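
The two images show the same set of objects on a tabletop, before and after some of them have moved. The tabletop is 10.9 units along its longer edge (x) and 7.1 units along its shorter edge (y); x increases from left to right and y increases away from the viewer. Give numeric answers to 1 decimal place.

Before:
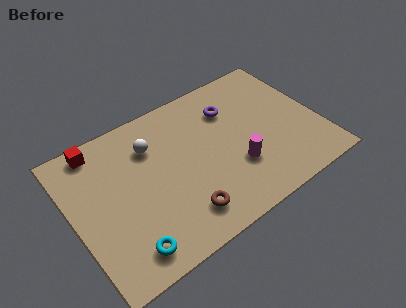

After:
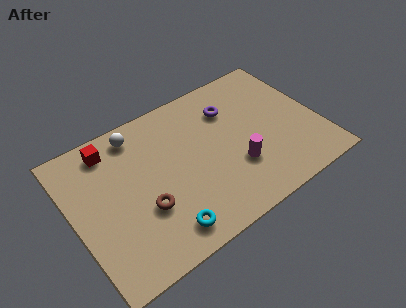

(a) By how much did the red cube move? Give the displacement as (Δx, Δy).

(0.5, -0.3)

The red cube was at about (1.5, 6.3) and moved to about (2.0, 6.0).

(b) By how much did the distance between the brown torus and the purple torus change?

+0.4

They were about 4.8 units apart before and 5.2 after — 0.4 units further apart.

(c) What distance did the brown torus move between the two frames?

1.9

From (4.4, 1.4) to (2.9, 2.5), the brown torus covered √(1.5² + 1.1²) ≈ 1.9 units.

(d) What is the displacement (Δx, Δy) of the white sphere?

(-0.5, 0.9)

From the two frames, the white sphere sits at roughly (3.7, 5.2) before and (3.2, 6.1) after.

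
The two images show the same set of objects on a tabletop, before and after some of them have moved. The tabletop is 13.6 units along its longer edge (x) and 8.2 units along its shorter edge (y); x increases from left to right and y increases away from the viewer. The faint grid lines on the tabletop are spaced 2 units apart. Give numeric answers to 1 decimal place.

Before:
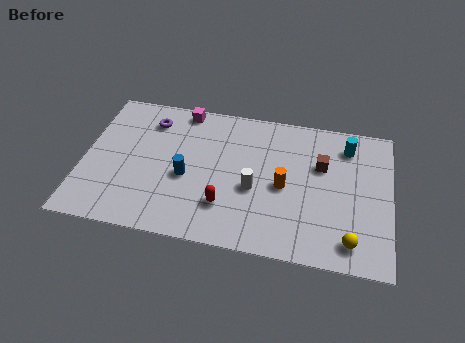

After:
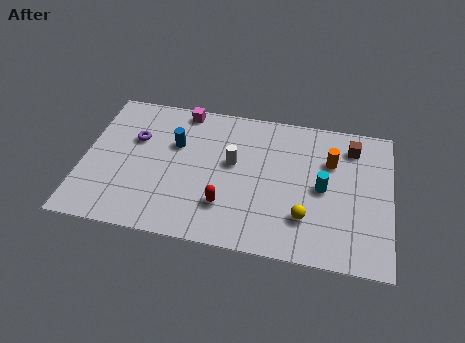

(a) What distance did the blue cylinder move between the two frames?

1.9

From (4.6, 3.5) to (4.0, 5.3), the blue cylinder covered √(0.6² + 1.8²) ≈ 1.9 units.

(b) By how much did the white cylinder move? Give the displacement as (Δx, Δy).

(-1.0, 1.3)

The white cylinder started near (7.6, 3.4) and ended near (6.6, 4.7).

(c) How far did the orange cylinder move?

2.7

The orange cylinder was near (8.9, 3.8) before and (10.9, 5.6) after, so it travelled √(2.0² + 1.8²) ≈ 2.7 units.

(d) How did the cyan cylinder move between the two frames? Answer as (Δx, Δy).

(-1.0, -2.6)

The cyan cylinder was at about (11.6, 6.6) and moved to about (10.6, 4.0).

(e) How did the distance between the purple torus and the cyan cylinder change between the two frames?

-0.3

They were about 8.8 units apart before and 8.5 after — 0.3 units closer together.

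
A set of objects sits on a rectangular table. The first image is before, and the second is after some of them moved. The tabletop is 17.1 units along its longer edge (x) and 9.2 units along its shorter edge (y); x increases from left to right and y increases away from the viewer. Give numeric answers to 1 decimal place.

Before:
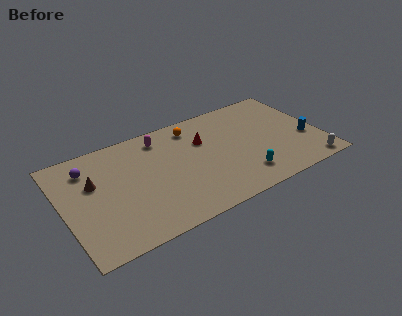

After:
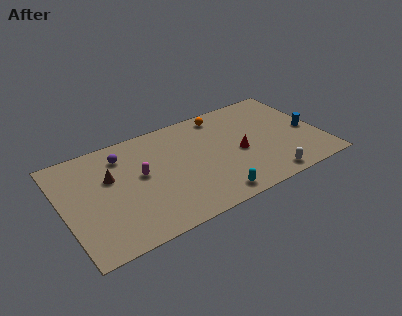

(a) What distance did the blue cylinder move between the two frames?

0.7

The blue cylinder was near (16.1, 3.4) before and (16.3, 4.1) after, so it travelled √(0.2² + 0.7²) ≈ 0.7 units.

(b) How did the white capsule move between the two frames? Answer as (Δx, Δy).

(-2.9, 0.1)

From the two frames, the white capsule sits at roughly (15.9, 0.9) before and (13.0, 1.0) after.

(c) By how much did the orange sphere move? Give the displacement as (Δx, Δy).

(2.0, 0.3)

The orange sphere was at about (9.0, 7.7) and moved to about (11.0, 8.0).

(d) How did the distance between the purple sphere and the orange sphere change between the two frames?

-0.3

They were about 7.1 units apart before and 6.8 after — 0.3 units closer together.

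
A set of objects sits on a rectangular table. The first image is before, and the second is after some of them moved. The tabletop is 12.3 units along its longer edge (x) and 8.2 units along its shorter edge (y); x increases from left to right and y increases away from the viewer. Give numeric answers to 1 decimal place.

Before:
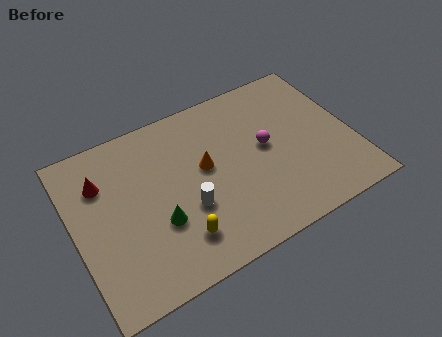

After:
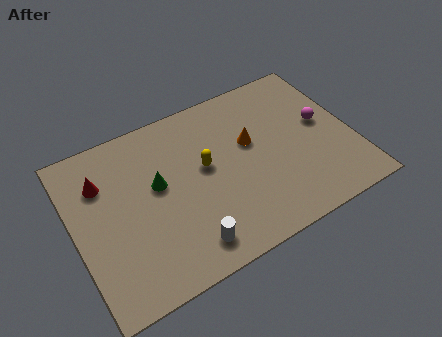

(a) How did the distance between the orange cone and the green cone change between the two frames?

+1.3

The distance was about 2.9 in the first image and 4.2 in the second, so they moved 1.3 units further apart.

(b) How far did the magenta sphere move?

2.6

The magenta sphere moved from about (8.5, 4.4) to (11.1, 4.5), a distance of √(2.6² + 0.1²) ≈ 2.6.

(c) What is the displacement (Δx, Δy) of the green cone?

(0.2, 1.8)

The green cone was at about (3.5, 2.9) and moved to about (3.7, 4.7).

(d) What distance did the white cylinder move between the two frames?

1.7

The white cylinder was near (4.8, 3.0) before and (4.5, 1.3) after, so it travelled √(0.3² + 1.7²) ≈ 1.7 units.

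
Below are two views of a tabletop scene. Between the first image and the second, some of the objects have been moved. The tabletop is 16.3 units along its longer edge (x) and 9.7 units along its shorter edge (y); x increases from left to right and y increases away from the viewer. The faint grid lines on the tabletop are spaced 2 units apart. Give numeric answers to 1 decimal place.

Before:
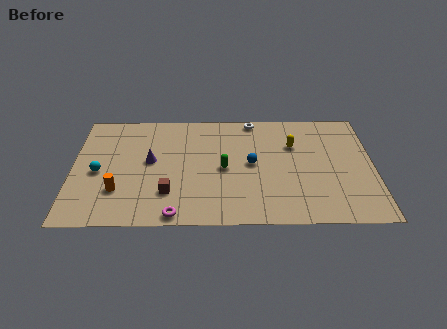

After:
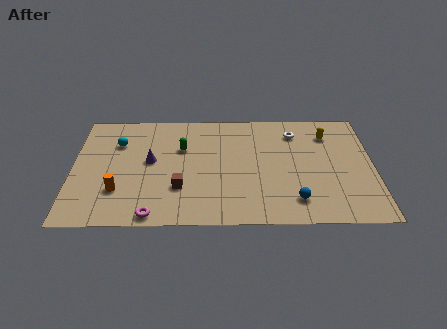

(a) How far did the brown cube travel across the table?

0.7

The brown cube moved from about (5.2, 2.6) to (5.8, 3.0), a distance of √(0.6² + 0.4²) ≈ 0.7.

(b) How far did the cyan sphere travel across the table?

2.7

The cyan sphere was near (1.4, 4.4) before and (2.4, 6.9) after, so it travelled √(1.0² + 2.5²) ≈ 2.7 units.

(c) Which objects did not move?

the orange cylinder and the purple cone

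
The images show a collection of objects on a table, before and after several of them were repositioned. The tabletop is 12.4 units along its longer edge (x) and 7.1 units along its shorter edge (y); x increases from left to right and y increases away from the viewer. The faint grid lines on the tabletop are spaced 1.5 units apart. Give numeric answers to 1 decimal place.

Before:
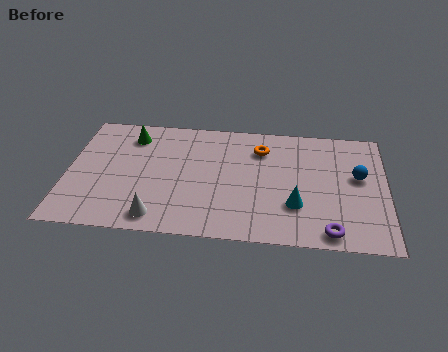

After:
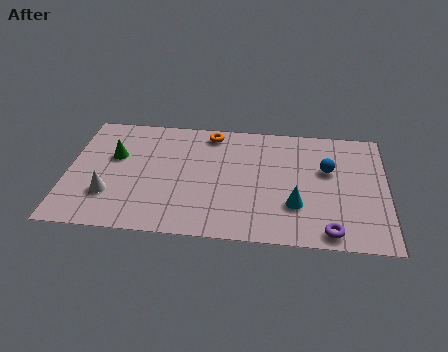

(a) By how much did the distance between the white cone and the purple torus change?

+2.0

Before: roughly 6.6 units apart; after: 8.6. That's 2.0 units further apart.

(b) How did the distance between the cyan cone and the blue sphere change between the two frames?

-0.6

Before: roughly 3.1 units apart; after: 2.5. That's 0.6 units closer together.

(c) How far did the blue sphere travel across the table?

1.2

The blue sphere moved from about (11.3, 4.1) to (10.1, 4.4), a distance of √(1.2² + 0.3²) ≈ 1.2.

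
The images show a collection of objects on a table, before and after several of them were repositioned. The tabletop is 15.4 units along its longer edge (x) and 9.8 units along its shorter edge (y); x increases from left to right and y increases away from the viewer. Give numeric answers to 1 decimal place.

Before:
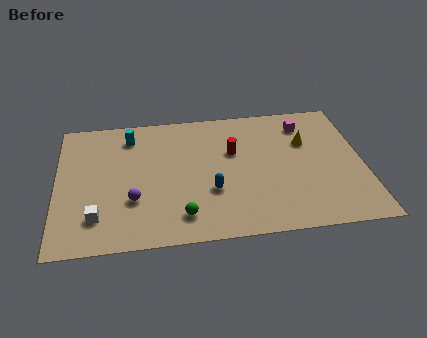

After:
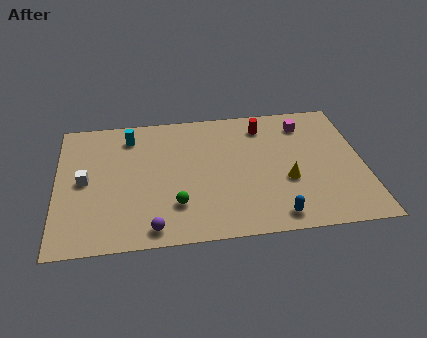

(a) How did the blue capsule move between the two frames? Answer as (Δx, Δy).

(3.1, -2.2)

From the two frames, the blue capsule sits at roughly (7.7, 3.4) before and (10.8, 1.2) after.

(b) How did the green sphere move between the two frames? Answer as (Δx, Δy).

(-0.3, 0.8)

The green sphere started near (6.2, 1.8) and ended near (5.9, 2.6).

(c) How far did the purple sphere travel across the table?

2.3

The purple sphere moved from about (3.8, 3.2) to (4.7, 1.1), a distance of √(0.9² + 2.1²) ≈ 2.3.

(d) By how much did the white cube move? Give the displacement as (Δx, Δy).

(-0.6, 2.7)

The white cube was at about (2.0, 2.2) and moved to about (1.4, 4.9).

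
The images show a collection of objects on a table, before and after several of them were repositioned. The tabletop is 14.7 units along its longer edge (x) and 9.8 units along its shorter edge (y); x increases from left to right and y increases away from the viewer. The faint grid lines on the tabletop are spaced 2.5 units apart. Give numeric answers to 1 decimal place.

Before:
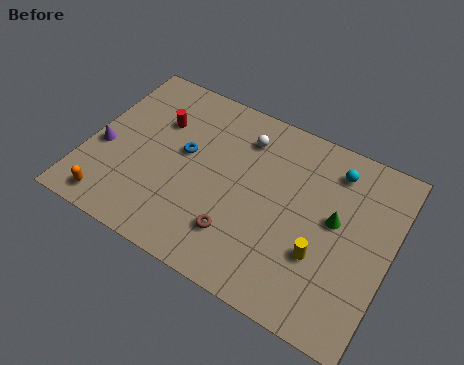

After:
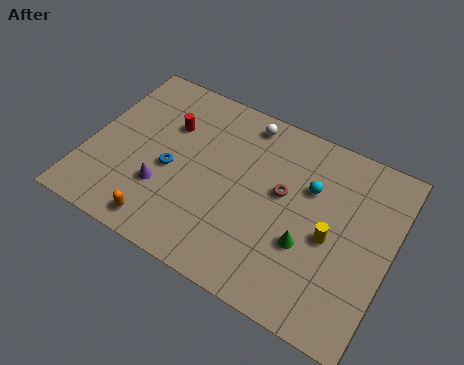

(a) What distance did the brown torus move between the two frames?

3.6

The brown torus was near (7.7, 2.4) before and (9.4, 5.6) after, so it travelled √(1.7² + 3.2²) ≈ 3.6 units.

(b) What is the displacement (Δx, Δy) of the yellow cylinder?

(0.3, 1.1)

The yellow cylinder was at about (11.6, 3.3) and moved to about (11.9, 4.4).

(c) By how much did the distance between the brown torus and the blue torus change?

+1.1

Before: roughly 4.4 units apart; after: 5.5. That's 1.1 units further apart.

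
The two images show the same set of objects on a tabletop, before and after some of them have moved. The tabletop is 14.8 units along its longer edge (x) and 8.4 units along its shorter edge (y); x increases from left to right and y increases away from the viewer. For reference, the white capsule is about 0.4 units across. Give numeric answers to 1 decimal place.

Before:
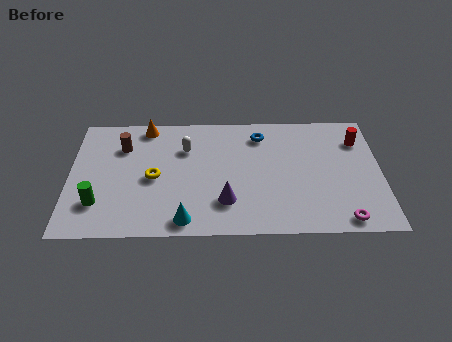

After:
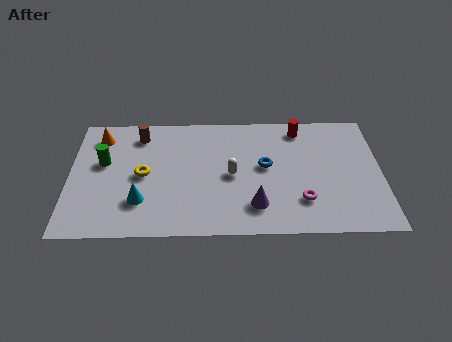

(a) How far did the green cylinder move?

2.8

From (1.4, 2.2) to (1.6, 5.0), the green cylinder covered √(0.2² + 2.8²) ≈ 2.8 units.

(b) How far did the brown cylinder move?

1.1

The brown cylinder moved from about (2.5, 6.1) to (3.3, 6.9), a distance of √(0.8² + 0.8²) ≈ 1.1.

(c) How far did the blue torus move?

2.2

The blue torus moved from about (9.1, 6.8) to (9.3, 4.6), a distance of √(0.2² + 2.2²) ≈ 2.2.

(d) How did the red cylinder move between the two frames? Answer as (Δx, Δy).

(-2.8, 0.9)

The red cylinder started near (13.8, 6.3) and ended near (11.0, 7.2).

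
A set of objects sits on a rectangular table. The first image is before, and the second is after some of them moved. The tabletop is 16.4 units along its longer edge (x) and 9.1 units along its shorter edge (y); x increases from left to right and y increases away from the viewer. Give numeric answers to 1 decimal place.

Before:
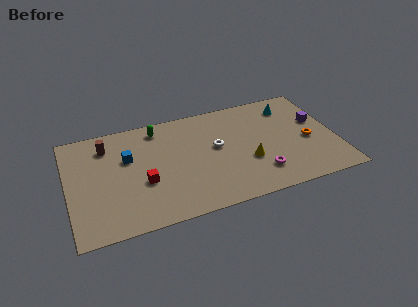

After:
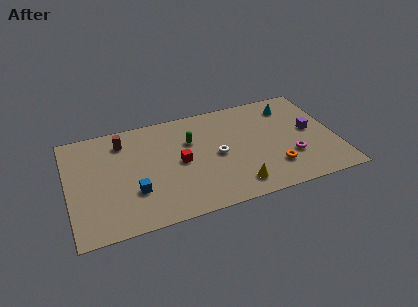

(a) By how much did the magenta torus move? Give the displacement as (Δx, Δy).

(2.0, 0.8)

The magenta torus started near (11.5, 2.1) and ended near (13.5, 2.9).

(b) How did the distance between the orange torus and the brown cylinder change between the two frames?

-2.4

They were about 12.6 units apart before and 10.2 after — 2.4 units closer together.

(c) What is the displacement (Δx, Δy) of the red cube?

(2.3, 1.0)

The red cube started near (4.5, 3.5) and ended near (6.8, 4.5).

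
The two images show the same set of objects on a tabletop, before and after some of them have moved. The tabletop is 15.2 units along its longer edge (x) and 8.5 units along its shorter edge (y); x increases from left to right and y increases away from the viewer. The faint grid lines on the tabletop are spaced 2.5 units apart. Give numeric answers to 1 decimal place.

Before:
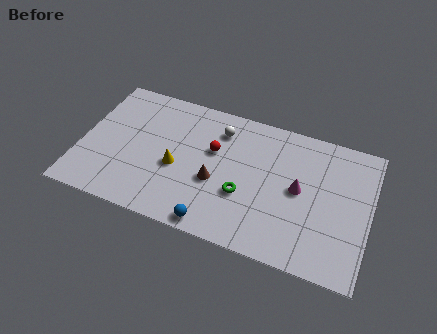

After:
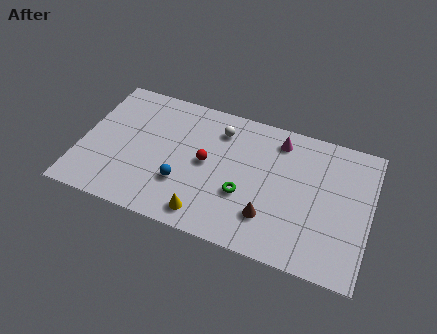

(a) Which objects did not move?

the green torus and the white sphere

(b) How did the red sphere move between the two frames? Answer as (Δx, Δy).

(-0.3, -0.9)

The red sphere was at about (6.9, 5.3) and moved to about (6.6, 4.4).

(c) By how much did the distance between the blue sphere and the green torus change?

+0.6

The distance was about 2.6 in the first image and 3.2 in the second, so they moved 0.6 units further apart.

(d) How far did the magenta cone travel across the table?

3.0

The magenta cone was near (11.5, 4.4) before and (10.2, 7.1) after, so it travelled √(1.3² + 2.7²) ≈ 3.0 units.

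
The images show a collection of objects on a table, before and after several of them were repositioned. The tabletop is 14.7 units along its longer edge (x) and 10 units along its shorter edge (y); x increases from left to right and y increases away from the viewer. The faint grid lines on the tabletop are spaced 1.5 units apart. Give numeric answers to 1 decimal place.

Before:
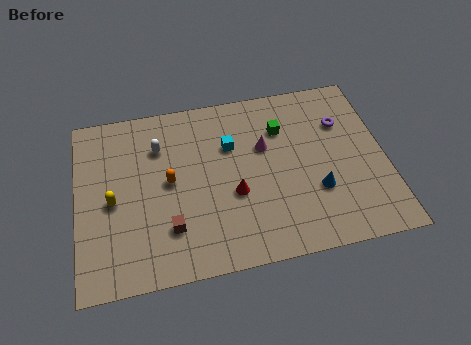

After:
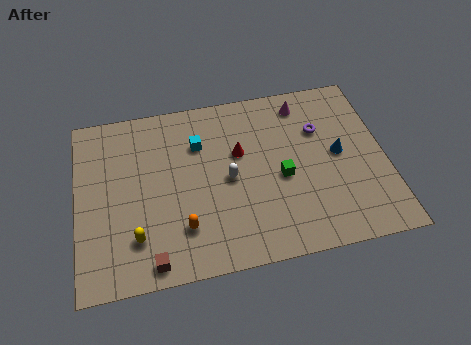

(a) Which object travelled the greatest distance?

the white capsule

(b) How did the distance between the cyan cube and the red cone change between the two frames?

-0.7

The distance was about 2.8 in the first image and 2.1 in the second, so they moved 0.7 units closer together.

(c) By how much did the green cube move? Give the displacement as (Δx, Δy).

(-0.2, -2.8)

The green cube was at about (9.9, 7.2) and moved to about (9.7, 4.4).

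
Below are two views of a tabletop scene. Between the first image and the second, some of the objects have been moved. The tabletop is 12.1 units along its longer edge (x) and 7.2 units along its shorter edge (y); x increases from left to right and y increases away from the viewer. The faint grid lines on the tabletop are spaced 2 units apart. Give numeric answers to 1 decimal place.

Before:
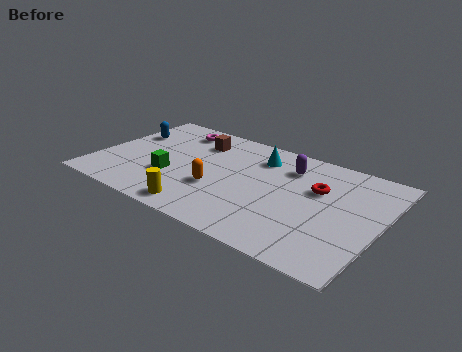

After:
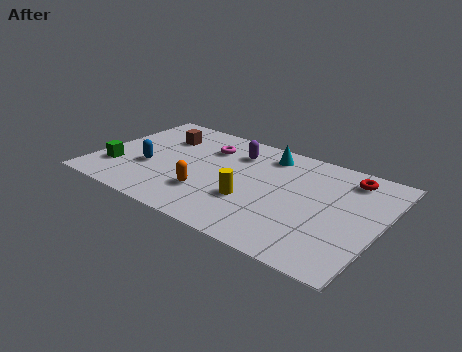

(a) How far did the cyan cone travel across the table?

0.5

The cyan cone was near (6.6, 5.6) before and (6.9, 6.0) after, so it travelled √(0.3² + 0.4²) ≈ 0.5 units.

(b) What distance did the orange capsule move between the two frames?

0.6

From (5.3, 2.6) to (5.0, 2.1), the orange capsule covered √(0.3² + 0.5²) ≈ 0.6 units.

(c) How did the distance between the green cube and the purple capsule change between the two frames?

+0.3

The distance was about 5.5 in the first image and 5.8 in the second, so they moved 0.3 units further apart.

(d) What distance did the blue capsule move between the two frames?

2.5

From (0.9, 4.8) to (2.3, 2.7), the blue capsule covered √(1.4² + 2.1²) ≈ 2.5 units.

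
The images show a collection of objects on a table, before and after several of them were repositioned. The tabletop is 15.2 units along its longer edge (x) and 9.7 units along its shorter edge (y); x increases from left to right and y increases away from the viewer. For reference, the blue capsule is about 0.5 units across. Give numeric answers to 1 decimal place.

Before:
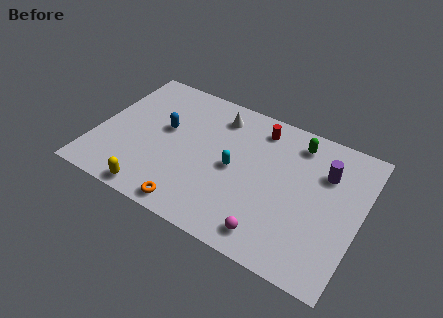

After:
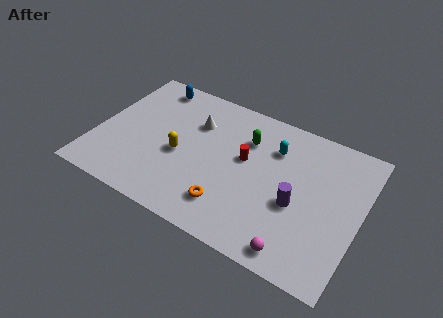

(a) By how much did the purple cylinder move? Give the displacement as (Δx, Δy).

(-1.3, -2.8)

The purple cylinder was at about (13.0, 6.8) and moved to about (11.7, 4.0).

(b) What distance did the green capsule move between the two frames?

3.0

From (11.2, 8.1) to (8.4, 7.0), the green capsule covered √(2.8² + 1.1²) ≈ 3.0 units.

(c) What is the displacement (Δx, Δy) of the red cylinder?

(-0.5, -2.5)

The red cylinder started near (9.0, 8.1) and ended near (8.5, 5.6).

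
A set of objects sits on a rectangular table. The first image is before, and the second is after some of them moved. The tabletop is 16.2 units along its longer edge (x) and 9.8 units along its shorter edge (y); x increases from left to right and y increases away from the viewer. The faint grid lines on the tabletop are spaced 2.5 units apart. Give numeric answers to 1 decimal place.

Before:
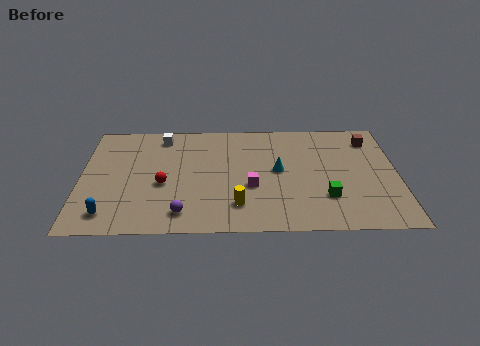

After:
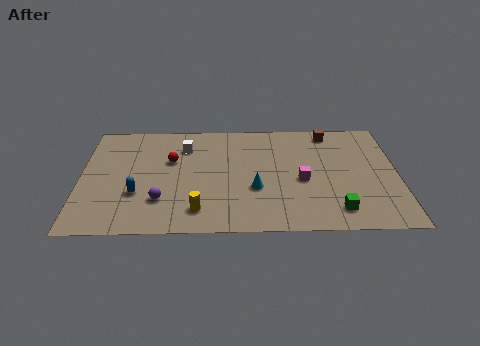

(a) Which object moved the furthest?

the magenta cube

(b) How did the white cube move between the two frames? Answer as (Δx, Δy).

(1.2, -1.0)

The white cube started near (4.1, 8.4) and ended near (5.3, 7.4).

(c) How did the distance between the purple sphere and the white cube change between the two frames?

-2.0

They were about 6.9 units apart before and 4.9 after — 2.0 units closer together.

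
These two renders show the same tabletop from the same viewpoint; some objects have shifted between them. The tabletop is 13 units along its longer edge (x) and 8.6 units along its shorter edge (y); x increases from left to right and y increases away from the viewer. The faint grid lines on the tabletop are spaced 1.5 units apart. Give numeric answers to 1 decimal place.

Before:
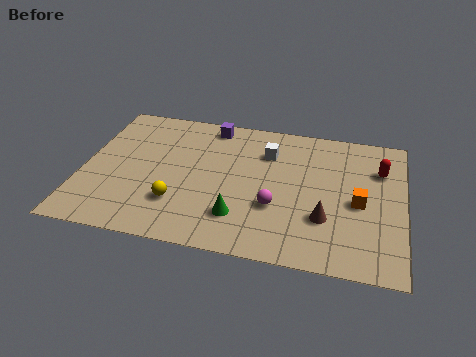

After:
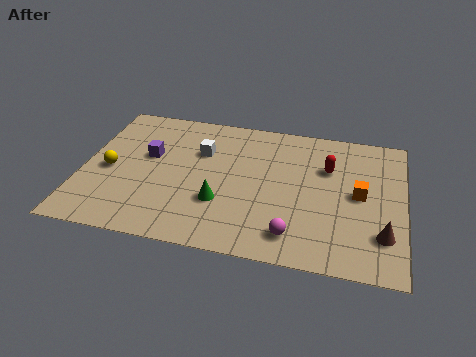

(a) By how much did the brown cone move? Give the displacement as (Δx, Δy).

(2.3, -0.5)

The brown cone started near (9.9, 2.7) and ended near (12.2, 2.2).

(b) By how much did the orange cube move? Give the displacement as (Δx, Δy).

(0.0, 0.5)

The orange cube started near (11.2, 3.9) and ended near (11.2, 4.4).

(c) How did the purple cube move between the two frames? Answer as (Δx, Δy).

(-2.4, -2.5)

From the two frames, the purple cube sits at roughly (5.0, 7.6) before and (2.6, 5.1) after.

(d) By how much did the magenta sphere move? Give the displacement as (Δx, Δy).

(0.8, -1.5)

The magenta sphere was at about (7.9, 3.0) and moved to about (8.7, 1.5).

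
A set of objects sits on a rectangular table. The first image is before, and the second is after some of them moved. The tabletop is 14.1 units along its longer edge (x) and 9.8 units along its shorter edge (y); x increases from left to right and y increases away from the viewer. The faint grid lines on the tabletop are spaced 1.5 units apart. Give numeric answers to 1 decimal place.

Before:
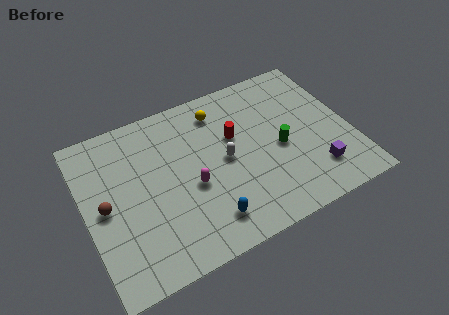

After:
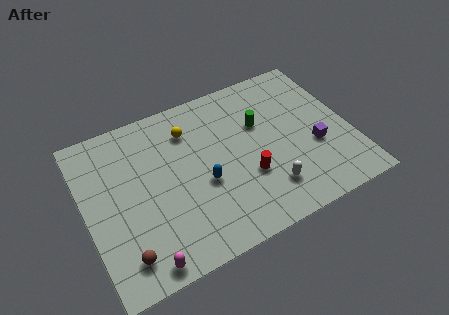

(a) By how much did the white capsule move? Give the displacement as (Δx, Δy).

(1.9, -2.7)

From the two frames, the white capsule sits at roughly (7.4, 4.9) before and (9.3, 2.2) after.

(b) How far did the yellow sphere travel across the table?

1.8

The yellow sphere was near (7.5, 8.0) before and (5.8, 7.5) after, so it travelled √(1.7² + 0.5²) ≈ 1.8 units.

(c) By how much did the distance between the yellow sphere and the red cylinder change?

+2.9

They were about 2.0 units apart before and 4.9 after — 2.9 units further apart.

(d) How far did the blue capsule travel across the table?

2.2

From (6.0, 1.8) to (6.1, 4.0), the blue capsule covered √(0.1² + 2.2²) ≈ 2.2 units.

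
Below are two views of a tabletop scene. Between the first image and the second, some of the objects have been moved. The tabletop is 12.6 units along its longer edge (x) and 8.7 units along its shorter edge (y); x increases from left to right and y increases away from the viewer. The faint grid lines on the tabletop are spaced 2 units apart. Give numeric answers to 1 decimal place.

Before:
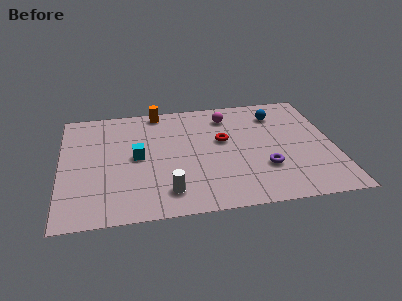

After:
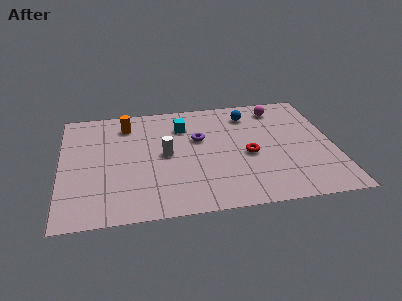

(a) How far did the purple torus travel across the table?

4.0

The purple torus was near (9.3, 2.7) before and (6.4, 5.4) after, so it travelled √(2.9² + 2.7²) ≈ 4.0 units.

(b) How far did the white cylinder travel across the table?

2.8

The white cylinder was near (4.8, 1.6) before and (4.8, 4.4) after, so it travelled √(0.0² + 2.8²) ≈ 2.8 units.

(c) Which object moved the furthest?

the purple torus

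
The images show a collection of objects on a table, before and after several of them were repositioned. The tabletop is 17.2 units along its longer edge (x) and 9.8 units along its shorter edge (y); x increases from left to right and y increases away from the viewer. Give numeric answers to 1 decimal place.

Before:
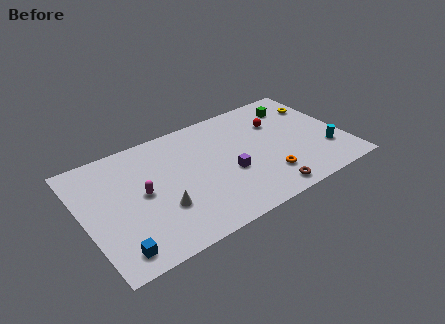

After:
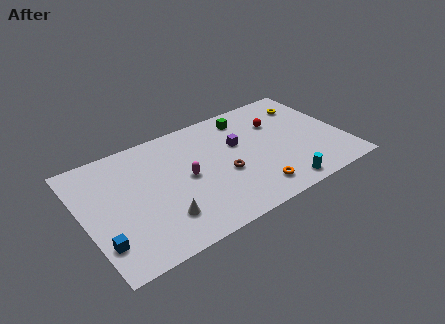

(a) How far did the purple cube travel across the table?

2.4

The purple cube was near (9.4, 3.9) before and (10.4, 6.1) after, so it travelled √(1.0² + 2.2²) ≈ 2.4 units.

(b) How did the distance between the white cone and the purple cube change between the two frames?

+2.1

They were about 4.7 units apart before and 6.8 after — 2.1 units further apart.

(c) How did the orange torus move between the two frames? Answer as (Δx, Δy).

(-1.0, -0.7)

From the two frames, the orange torus sits at roughly (11.7, 2.4) before and (10.7, 1.7) after.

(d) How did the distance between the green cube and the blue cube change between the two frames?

-2.5

They were about 14.5 units apart before and 12.0 after — 2.5 units closer together.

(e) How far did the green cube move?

3.3

The green cube was near (14.6, 7.8) before and (11.3, 8.2) after, so it travelled √(3.3² + 0.4²) ≈ 3.3 units.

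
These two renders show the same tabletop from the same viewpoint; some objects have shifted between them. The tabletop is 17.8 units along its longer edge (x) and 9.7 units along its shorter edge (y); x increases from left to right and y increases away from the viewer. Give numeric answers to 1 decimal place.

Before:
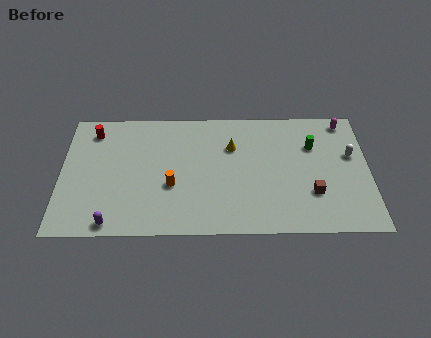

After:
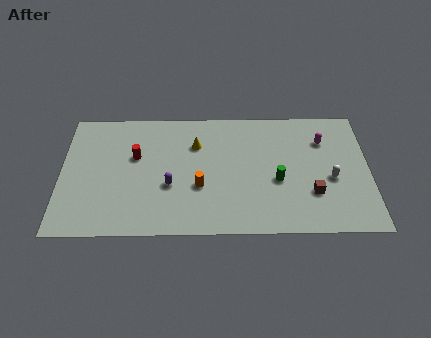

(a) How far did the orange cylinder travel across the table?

1.6

The orange cylinder was near (6.4, 3.7) before and (8.0, 3.6) after, so it travelled √(1.6² + 0.1²) ≈ 1.6 units.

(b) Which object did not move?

the brown cube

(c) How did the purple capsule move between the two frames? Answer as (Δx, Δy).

(3.3, 2.8)

The purple capsule was at about (3.0, 0.9) and moved to about (6.3, 3.7).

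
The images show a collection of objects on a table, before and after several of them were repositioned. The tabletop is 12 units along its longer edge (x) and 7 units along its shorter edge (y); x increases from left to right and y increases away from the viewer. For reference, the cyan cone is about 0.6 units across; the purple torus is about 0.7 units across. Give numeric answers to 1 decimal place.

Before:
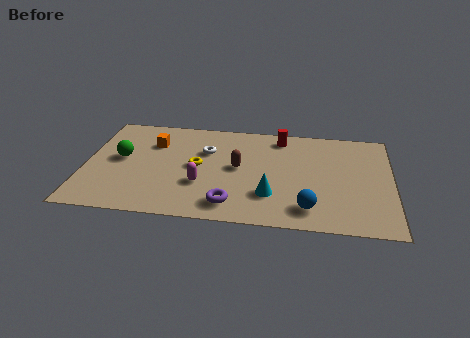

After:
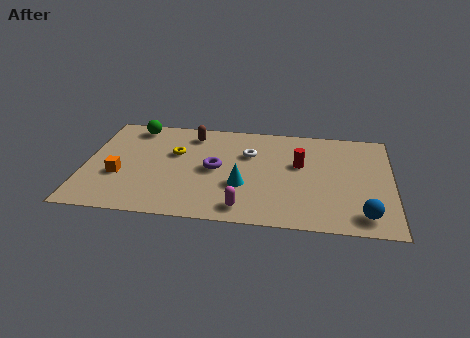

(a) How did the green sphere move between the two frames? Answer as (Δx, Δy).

(0.4, 2.3)

The green sphere was at about (1.4, 3.8) and moved to about (1.8, 6.1).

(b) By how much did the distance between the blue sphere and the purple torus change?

+3.3

They were about 3.0 units apart before and 6.3 after — 3.3 units further apart.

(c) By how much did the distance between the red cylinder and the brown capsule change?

+1.8

The distance was about 2.8 in the first image and 4.6 in the second, so they moved 1.8 units further apart.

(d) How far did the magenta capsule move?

2.2

The magenta capsule moved from about (4.6, 2.4) to (6.3, 1.0), a distance of √(1.7² + 1.4²) ≈ 2.2.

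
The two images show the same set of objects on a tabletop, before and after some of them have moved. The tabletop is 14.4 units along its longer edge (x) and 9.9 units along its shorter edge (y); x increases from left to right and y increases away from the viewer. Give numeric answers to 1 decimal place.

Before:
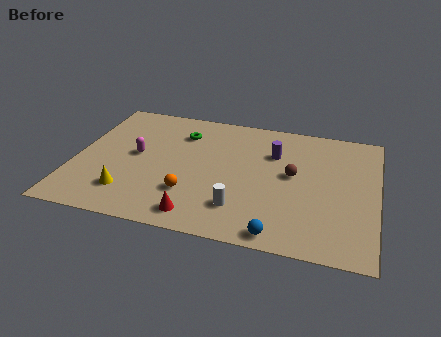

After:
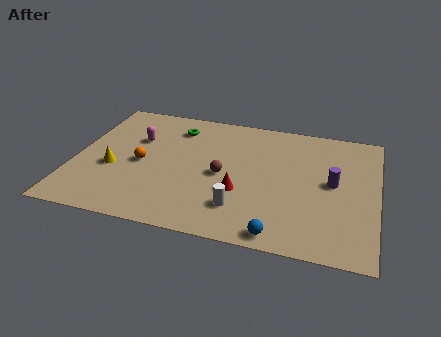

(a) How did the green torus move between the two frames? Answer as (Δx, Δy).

(-0.3, 0.4)

The green torus started near (4.9, 7.5) and ended near (4.6, 7.9).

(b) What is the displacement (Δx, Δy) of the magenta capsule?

(-0.1, 1.3)

The magenta capsule was at about (2.9, 5.2) and moved to about (2.8, 6.5).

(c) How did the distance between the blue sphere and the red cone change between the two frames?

-0.5

The distance was about 3.8 in the first image and 3.3 in the second, so they moved 0.5 units closer together.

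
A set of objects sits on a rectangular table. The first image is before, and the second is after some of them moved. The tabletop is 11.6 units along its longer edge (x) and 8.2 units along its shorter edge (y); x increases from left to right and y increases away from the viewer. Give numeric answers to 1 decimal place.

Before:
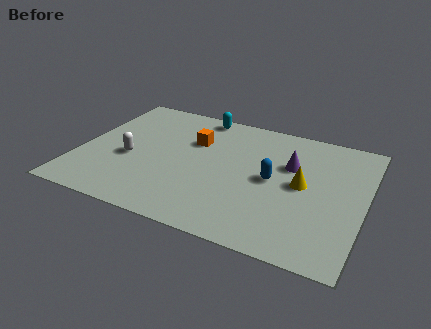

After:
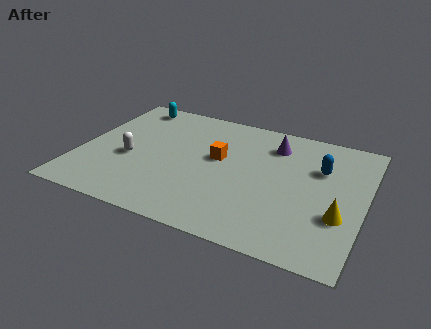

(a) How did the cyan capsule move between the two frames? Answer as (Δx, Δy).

(-2.9, -0.2)

The cyan capsule started near (4.5, 7.4) and ended near (1.6, 7.2).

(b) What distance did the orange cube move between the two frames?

1.4

The orange cube moved from about (4.5, 5.5) to (5.6, 4.7), a distance of √(1.1² + 0.8²) ≈ 1.4.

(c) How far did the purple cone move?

1.4

From (8.5, 5.3) to (7.7, 6.4), the purple cone covered √(0.8² + 1.1²) ≈ 1.4 units.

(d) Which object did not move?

the white capsule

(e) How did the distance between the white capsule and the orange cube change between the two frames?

+0.5

Before: roughly 3.2 units apart; after: 3.7. That's 0.5 units further apart.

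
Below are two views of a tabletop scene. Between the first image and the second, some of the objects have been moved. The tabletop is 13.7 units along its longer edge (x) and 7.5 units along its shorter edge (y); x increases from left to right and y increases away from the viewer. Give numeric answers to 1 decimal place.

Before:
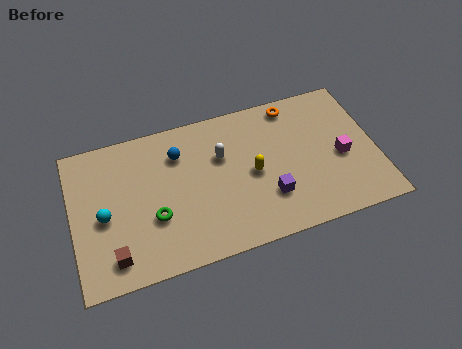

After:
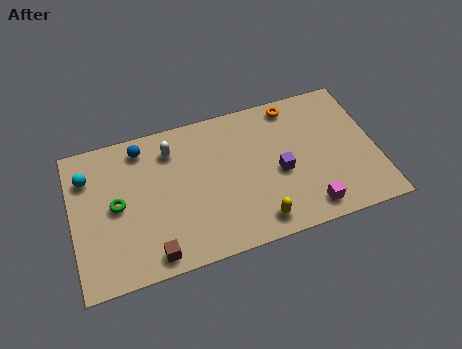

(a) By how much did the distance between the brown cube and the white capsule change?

-1.1

They were about 6.2 units apart before and 5.1 after — 1.1 units closer together.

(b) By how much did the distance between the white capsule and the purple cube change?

+2.1

Before: roughly 3.3 units apart; after: 5.4. That's 2.1 units further apart.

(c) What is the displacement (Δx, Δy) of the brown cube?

(1.7, -0.4)

The brown cube started near (1.7, 1.3) and ended near (3.4, 0.9).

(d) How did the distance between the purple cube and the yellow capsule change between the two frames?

+1.0

They were about 1.5 units apart before and 2.5 after — 1.0 units further apart.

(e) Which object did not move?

the orange torus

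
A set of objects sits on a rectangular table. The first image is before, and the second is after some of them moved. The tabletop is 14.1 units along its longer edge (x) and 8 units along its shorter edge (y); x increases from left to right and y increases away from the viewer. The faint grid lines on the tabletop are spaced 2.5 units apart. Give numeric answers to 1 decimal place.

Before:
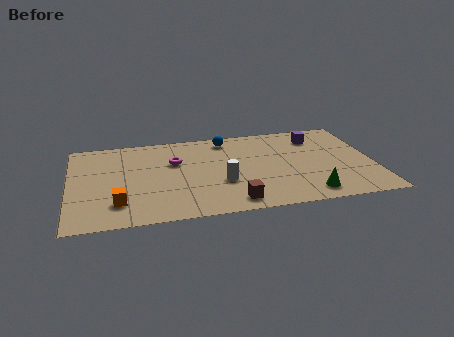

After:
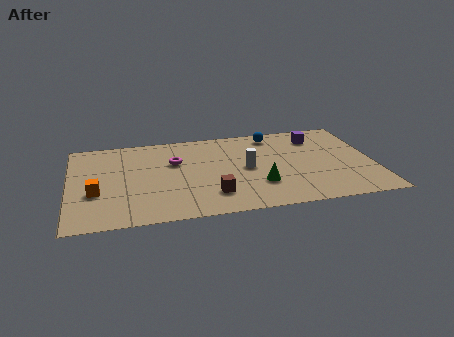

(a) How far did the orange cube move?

1.5

The orange cube moved from about (2.2, 1.9) to (1.2, 3.0), a distance of √(1.0² + 1.1²) ≈ 1.5.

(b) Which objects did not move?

the purple cube and the magenta torus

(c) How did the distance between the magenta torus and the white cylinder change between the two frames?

+0.4

They were about 3.1 units apart before and 3.5 after — 0.4 units further apart.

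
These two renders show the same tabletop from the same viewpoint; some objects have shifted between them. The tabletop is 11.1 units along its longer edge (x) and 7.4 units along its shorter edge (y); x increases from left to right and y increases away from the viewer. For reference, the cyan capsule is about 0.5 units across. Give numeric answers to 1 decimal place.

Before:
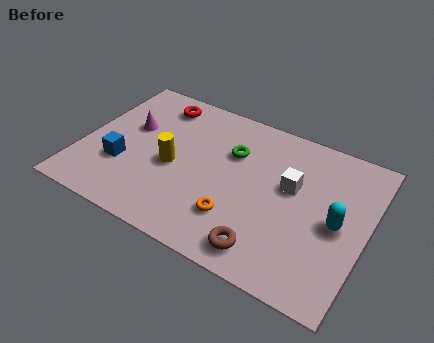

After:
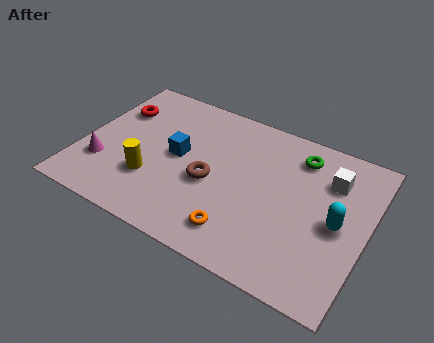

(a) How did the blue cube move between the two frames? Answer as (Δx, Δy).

(2.0, 1.4)

The blue cube was at about (1.7, 2.5) and moved to about (3.7, 3.9).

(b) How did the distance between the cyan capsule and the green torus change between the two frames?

-1.5

They were about 4.6 units apart before and 3.1 after — 1.5 units closer together.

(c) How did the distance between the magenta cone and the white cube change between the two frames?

+2.7

They were about 6.4 units apart before and 9.1 after — 2.7 units further apart.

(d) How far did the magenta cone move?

2.4

The magenta cone was near (1.7, 4.5) before and (1.0, 2.2) after, so it travelled √(0.7² + 2.3²) ≈ 2.4 units.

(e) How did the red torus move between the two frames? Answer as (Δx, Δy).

(-1.5, -1.0)

The red torus started near (2.5, 6.2) and ended near (1.0, 5.2).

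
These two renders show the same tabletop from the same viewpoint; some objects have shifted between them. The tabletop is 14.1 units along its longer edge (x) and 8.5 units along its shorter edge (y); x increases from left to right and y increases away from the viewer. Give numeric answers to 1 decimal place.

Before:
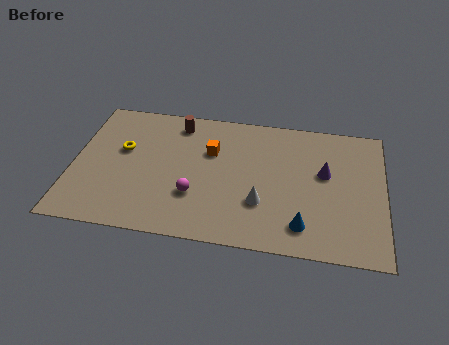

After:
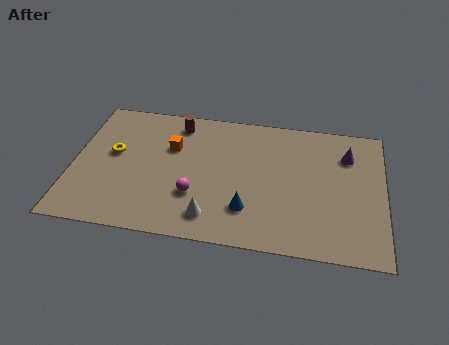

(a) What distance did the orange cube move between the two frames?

1.8

From (6.2, 5.6) to (4.4, 5.6), the orange cube covered √(1.8² + 0.0²) ≈ 1.8 units.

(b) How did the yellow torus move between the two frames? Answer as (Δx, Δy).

(-0.4, -0.3)

The yellow torus was at about (2.2, 5.1) and moved to about (1.8, 4.8).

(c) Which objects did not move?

the brown cylinder and the magenta sphere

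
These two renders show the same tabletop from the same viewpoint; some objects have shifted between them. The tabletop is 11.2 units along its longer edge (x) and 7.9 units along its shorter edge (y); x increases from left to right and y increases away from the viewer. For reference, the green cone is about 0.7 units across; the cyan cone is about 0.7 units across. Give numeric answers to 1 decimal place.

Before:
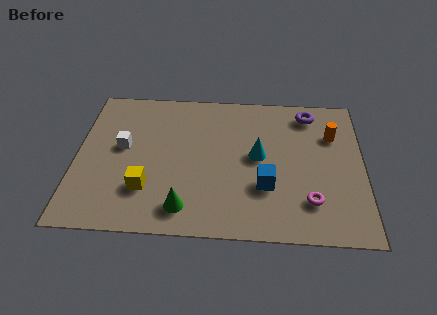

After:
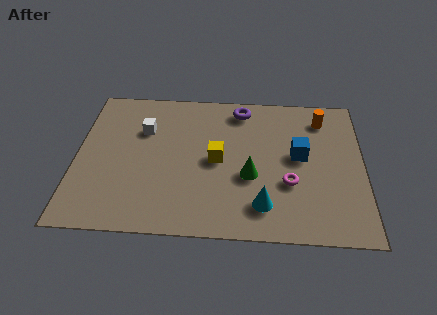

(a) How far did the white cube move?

1.3

The white cube was near (1.8, 4.4) before and (2.6, 5.4) after, so it travelled √(0.8² + 1.0²) ≈ 1.3 units.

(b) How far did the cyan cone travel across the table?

2.6

The cyan cone moved from about (7.1, 4.2) to (7.3, 1.6), a distance of √(0.2² + 2.6²) ≈ 2.6.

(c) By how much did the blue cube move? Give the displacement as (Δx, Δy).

(1.3, 1.7)

From the two frames, the blue cube sits at roughly (7.4, 2.6) before and (8.7, 4.3) after.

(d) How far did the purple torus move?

2.7

From (9.1, 6.7) to (6.4, 6.8), the purple torus covered √(2.7² + 0.1²) ≈ 2.7 units.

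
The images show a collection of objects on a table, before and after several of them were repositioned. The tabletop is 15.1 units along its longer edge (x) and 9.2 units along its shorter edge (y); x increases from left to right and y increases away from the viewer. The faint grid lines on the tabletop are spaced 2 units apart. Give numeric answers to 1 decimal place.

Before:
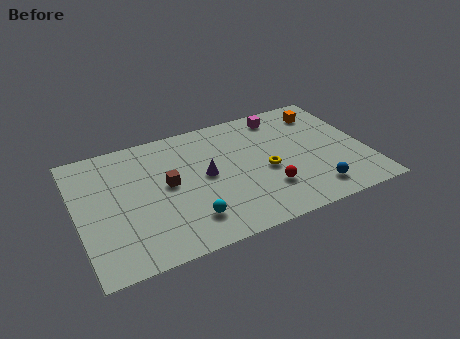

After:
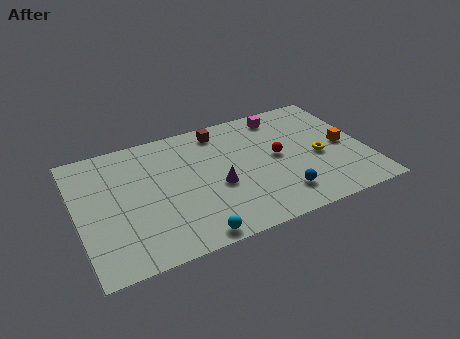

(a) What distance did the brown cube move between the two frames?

4.3

The brown cube was near (4.7, 4.9) before and (7.8, 7.9) after, so it travelled √(3.1² + 3.0²) ≈ 4.3 units.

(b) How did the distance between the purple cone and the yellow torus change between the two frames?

+2.2

The distance was about 3.2 in the first image and 5.4 in the second, so they moved 2.2 units further apart.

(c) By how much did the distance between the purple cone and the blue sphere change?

-2.6

They were about 6.2 units apart before and 3.6 after — 2.6 units closer together.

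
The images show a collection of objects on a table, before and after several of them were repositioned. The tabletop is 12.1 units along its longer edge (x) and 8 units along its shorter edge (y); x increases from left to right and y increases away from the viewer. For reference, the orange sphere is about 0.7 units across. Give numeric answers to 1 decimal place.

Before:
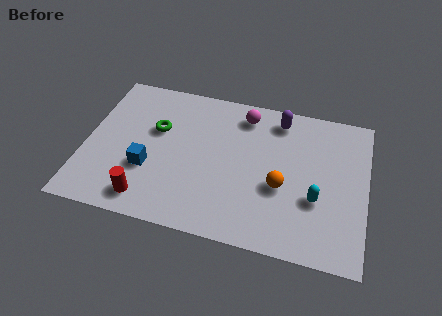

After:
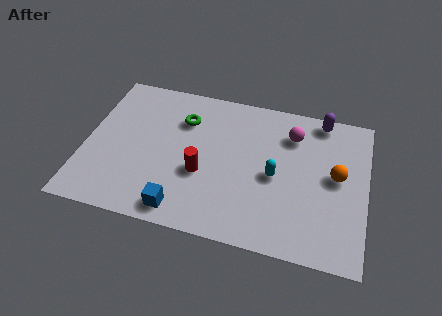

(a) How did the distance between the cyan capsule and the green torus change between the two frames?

-2.7

Before: roughly 7.3 units apart; after: 4.6. That's 2.7 units closer together.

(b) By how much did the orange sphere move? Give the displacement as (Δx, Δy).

(2.3, 1.1)

The orange sphere started near (8.5, 3.2) and ended near (10.8, 4.3).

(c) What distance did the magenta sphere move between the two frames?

2.2

From (6.7, 6.7) to (8.8, 6.1), the magenta sphere covered √(2.1² + 0.6²) ≈ 2.2 units.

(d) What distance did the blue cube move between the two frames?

2.4

From (2.8, 2.8) to (4.4, 1.0), the blue cube covered √(1.6² + 1.8²) ≈ 2.4 units.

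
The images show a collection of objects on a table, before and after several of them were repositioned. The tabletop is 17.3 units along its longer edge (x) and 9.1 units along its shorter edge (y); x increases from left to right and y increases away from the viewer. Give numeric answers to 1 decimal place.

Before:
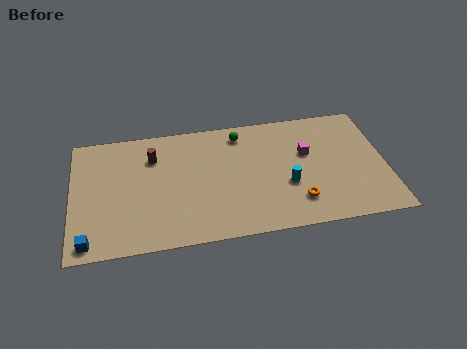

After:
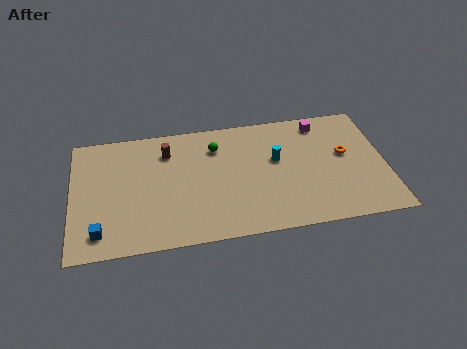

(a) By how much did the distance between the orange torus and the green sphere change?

+1.0

The distance was about 6.3 in the first image and 7.3 in the second, so they moved 1.0 units further apart.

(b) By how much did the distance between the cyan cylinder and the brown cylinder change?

-1.8

They were about 8.0 units apart before and 6.2 after — 1.8 units closer together.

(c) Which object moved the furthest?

the orange torus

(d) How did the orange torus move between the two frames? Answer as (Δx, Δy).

(2.8, 3.1)

From the two frames, the orange torus sits at roughly (12.3, 2.1) before and (15.1, 5.2) after.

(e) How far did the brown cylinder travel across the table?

0.9

The brown cylinder was near (4.5, 6.7) before and (5.3, 7.0) after, so it travelled √(0.8² + 0.3²) ≈ 0.9 units.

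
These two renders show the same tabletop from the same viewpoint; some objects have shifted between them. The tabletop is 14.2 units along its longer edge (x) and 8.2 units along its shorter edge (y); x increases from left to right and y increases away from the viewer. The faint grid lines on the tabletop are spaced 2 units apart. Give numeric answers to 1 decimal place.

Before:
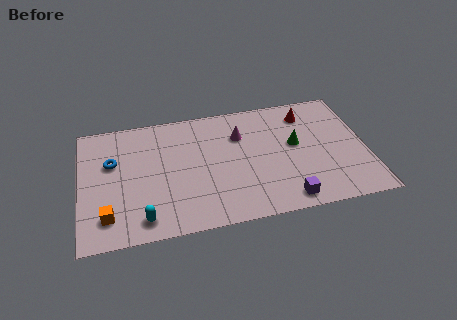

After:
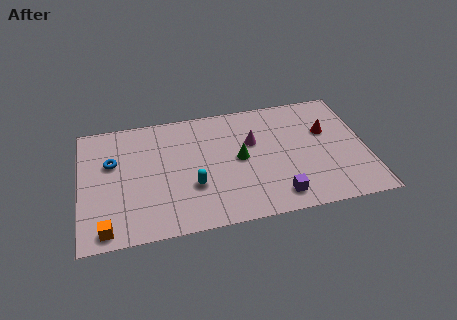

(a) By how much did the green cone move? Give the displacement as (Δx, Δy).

(-2.8, -0.4)

The green cone started near (10.7, 4.6) and ended near (7.9, 4.2).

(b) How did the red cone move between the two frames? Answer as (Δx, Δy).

(0.9, -1.4)

The red cone was at about (11.4, 6.6) and moved to about (12.3, 5.2).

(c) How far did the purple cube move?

0.5

From (10.0, 1.0) to (9.6, 1.3), the purple cube covered √(0.4² + 0.3²) ≈ 0.5 units.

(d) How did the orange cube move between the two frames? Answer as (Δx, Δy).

(-0.1, -0.8)

The orange cube started near (1.3, 1.7) and ended near (1.2, 0.9).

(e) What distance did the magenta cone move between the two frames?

0.8

The magenta cone moved from about (8.0, 5.8) to (8.6, 5.2), a distance of √(0.6² + 0.6²) ≈ 0.8.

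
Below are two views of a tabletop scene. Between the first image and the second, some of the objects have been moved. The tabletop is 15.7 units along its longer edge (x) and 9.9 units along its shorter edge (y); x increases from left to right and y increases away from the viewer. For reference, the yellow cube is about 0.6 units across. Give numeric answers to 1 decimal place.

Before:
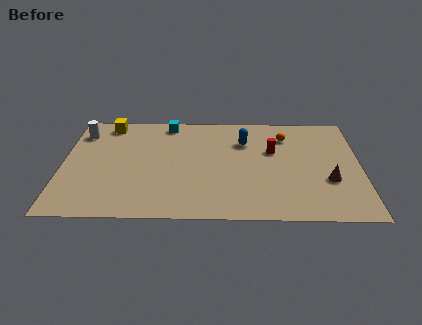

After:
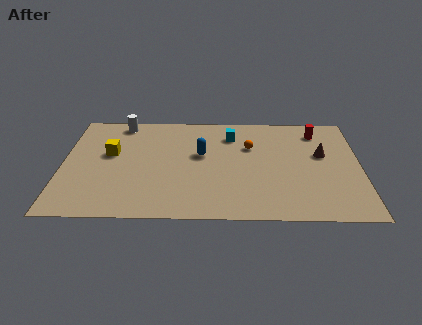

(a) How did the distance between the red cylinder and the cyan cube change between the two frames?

-1.6

They were about 6.2 units apart before and 4.6 after — 1.6 units closer together.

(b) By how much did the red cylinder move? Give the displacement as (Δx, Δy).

(2.4, 1.9)

The red cylinder started near (11.1, 6.2) and ended near (13.5, 8.1).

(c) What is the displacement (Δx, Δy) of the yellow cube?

(0.2, -2.9)

From the two frames, the yellow cube sits at roughly (2.3, 8.7) before and (2.5, 5.8) after.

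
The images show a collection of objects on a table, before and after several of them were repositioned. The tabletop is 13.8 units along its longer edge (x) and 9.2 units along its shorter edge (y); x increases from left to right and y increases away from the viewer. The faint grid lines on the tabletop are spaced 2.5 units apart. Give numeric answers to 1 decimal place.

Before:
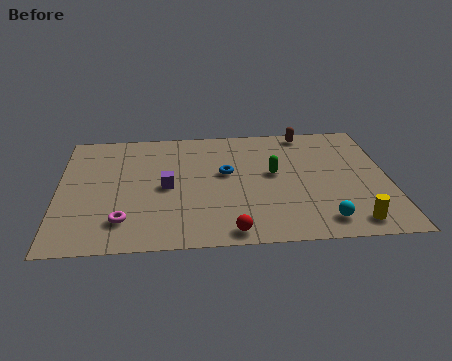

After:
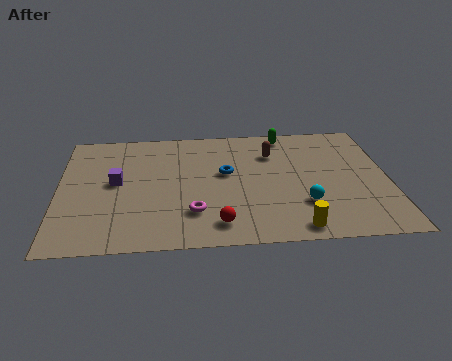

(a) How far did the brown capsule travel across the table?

2.2

From (10.5, 8.3) to (9.0, 6.7), the brown capsule covered √(1.5² + 1.6²) ≈ 2.2 units.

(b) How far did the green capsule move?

3.2

The green capsule moved from about (9.0, 5.1) to (9.6, 8.2), a distance of √(0.6² + 3.1²) ≈ 3.2.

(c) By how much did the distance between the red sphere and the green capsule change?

+2.7

Before: roughly 4.6 units apart; after: 7.3. That's 2.7 units further apart.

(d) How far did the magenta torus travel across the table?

2.9

The magenta torus moved from about (2.7, 2.0) to (5.6, 2.4), a distance of √(2.9² + 0.4²) ≈ 2.9.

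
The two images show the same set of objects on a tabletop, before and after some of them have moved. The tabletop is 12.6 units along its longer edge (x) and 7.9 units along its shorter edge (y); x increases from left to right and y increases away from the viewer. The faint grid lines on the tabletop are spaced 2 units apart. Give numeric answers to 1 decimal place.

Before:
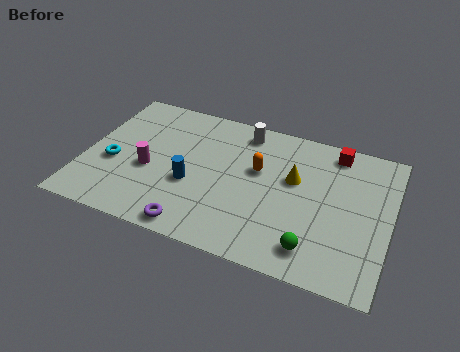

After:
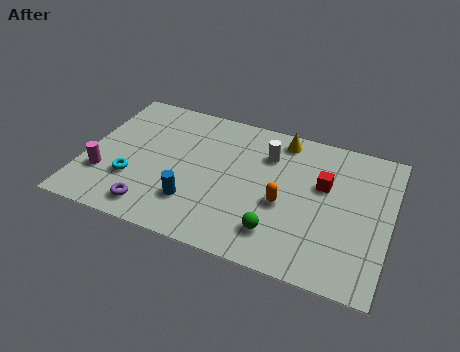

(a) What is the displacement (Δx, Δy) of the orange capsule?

(1.2, -1.5)

From the two frames, the orange capsule sits at roughly (7.1, 4.8) before and (8.3, 3.3) after.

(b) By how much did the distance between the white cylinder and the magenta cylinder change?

+2.3

Before: roughly 5.0 units apart; after: 7.3. That's 2.3 units further apart.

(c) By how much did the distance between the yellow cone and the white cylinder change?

-1.8

Before: roughly 3.0 units apart; after: 1.2. That's 1.8 units closer together.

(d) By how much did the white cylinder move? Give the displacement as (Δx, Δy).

(1.1, -1.0)

The white cylinder started near (6.3, 6.8) and ended near (7.4, 5.8).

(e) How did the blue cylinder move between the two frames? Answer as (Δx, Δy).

(0.2, -1.0)

From the two frames, the blue cylinder sits at roughly (4.5, 3.1) before and (4.7, 2.1) after.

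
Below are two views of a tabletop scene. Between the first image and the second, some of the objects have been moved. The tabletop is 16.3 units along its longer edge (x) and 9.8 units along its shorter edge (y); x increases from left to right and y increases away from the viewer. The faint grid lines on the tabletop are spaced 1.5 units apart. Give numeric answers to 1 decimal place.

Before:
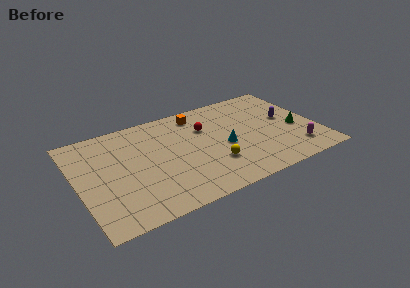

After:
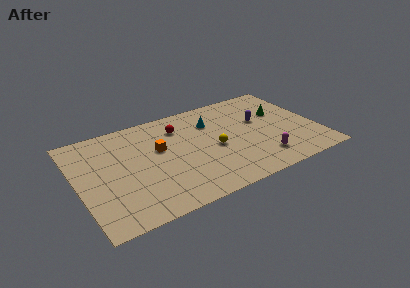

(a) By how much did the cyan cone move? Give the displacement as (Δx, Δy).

(-0.5, 2.8)

The cyan cone started near (9.9, 4.3) and ended near (9.4, 7.1).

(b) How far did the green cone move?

2.2

The green cone moved from about (14.9, 4.1) to (14.1, 6.2), a distance of √(0.8² + 2.1²) ≈ 2.2.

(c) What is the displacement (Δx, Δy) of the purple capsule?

(-1.8, 0.5)

The purple capsule was at about (14.4, 5.4) and moved to about (12.6, 5.9).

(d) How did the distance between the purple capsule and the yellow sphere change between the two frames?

-2.3

The distance was about 6.0 in the first image and 3.7 in the second, so they moved 2.3 units closer together.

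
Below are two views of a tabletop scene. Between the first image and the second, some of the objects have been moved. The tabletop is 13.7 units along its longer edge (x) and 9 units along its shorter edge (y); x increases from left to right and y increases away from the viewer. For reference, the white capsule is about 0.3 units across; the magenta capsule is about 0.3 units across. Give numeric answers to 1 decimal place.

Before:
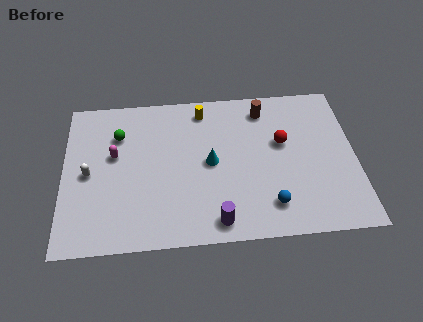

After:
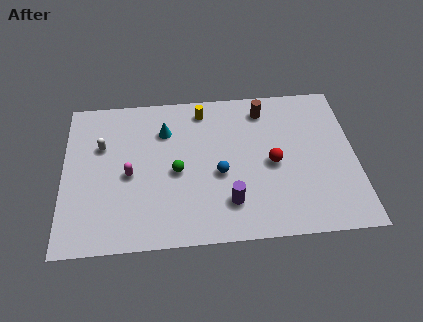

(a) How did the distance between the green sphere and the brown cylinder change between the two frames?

-1.6

They were about 7.0 units apart before and 5.4 after — 1.6 units closer together.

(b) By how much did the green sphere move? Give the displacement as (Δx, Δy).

(2.7, -2.4)

The green sphere started near (2.6, 6.5) and ended near (5.3, 4.1).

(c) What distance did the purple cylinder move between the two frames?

1.2

From (7.1, 1.1) to (7.7, 2.1), the purple cylinder covered √(0.6² + 1.0²) ≈ 1.2 units.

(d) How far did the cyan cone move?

3.0

From (6.9, 4.5) to (4.8, 6.6), the cyan cone covered √(2.1² + 2.1²) ≈ 3.0 units.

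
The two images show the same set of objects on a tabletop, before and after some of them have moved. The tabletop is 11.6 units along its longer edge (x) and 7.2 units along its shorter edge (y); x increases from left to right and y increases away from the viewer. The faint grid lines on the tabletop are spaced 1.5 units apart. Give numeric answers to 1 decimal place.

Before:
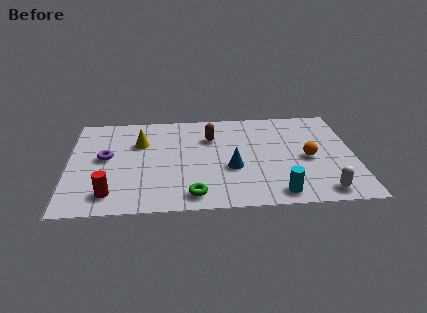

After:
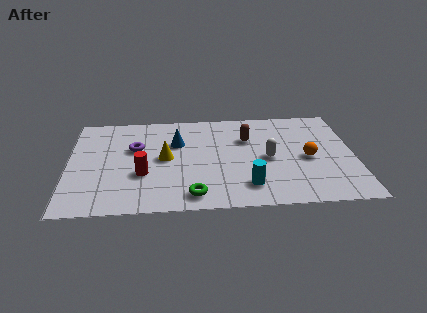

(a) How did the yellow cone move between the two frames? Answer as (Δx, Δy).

(1.0, -1.2)

The yellow cone was at about (2.9, 4.9) and moved to about (3.9, 3.7).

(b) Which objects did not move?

the orange sphere and the green torus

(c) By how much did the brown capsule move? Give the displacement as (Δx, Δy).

(1.5, -0.2)

From the two frames, the brown capsule sits at roughly (5.8, 5.1) before and (7.3, 4.9) after.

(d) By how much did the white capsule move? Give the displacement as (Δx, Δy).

(-2.1, 2.5)

From the two frames, the white capsule sits at roughly (10.2, 0.9) before and (8.1, 3.4) after.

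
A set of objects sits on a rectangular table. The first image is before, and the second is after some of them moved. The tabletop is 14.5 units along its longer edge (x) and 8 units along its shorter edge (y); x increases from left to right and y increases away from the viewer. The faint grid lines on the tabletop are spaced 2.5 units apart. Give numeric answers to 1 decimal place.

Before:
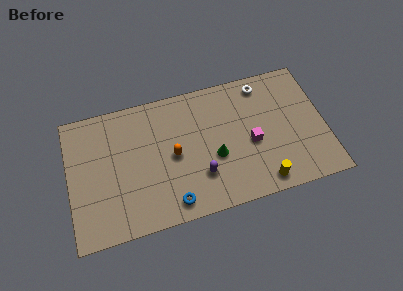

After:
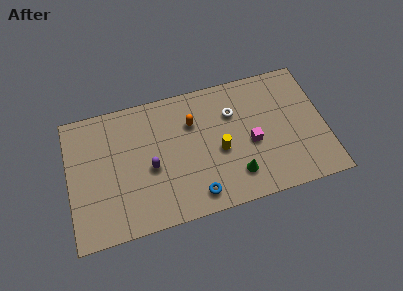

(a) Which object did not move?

the magenta cube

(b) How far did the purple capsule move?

3.0

The purple capsule moved from about (7.3, 2.3) to (4.6, 3.5), a distance of √(2.7² + 1.2²) ≈ 3.0.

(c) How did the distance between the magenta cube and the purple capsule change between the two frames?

+2.5

Before: roughly 3.2 units apart; after: 5.7. That's 2.5 units further apart.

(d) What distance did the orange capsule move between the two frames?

2.1

The orange capsule moved from about (5.9, 3.9) to (7.1, 5.6), a distance of √(1.2² + 1.7²) ≈ 2.1.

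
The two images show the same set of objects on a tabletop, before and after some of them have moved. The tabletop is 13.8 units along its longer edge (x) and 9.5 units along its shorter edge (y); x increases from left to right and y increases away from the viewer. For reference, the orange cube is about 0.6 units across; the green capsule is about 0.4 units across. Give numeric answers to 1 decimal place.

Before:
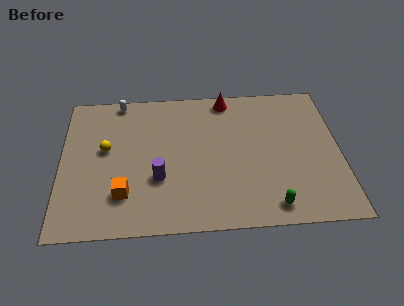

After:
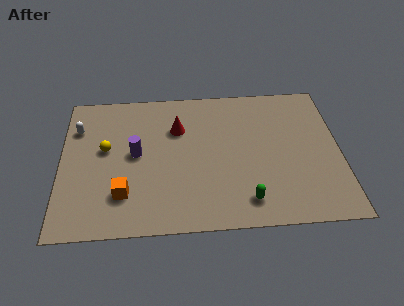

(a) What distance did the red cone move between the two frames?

3.1

The red cone was near (8.3, 8.5) before and (5.8, 6.6) after, so it travelled √(2.5² + 1.9²) ≈ 3.1 units.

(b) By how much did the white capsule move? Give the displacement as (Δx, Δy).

(-2.1, -1.8)

The white capsule was at about (2.9, 8.7) and moved to about (0.8, 6.9).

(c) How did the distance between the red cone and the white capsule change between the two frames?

-0.4

The distance was about 5.4 in the first image and 5.0 in the second, so they moved 0.4 units closer together.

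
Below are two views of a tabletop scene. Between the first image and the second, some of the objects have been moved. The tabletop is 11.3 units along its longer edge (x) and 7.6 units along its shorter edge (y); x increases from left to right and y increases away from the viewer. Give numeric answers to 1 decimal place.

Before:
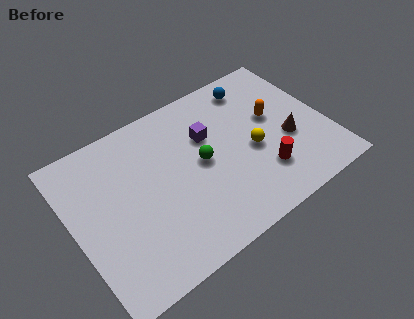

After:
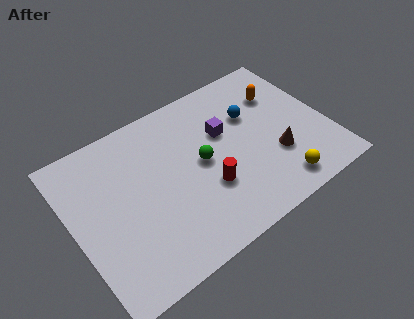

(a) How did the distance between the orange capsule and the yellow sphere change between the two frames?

+2.8

The distance was about 1.6 in the first image and 4.4 in the second, so they moved 2.8 units further apart.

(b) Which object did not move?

the green sphere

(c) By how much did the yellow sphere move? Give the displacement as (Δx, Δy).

(0.7, -2.2)

The yellow sphere started near (7.9, 3.3) and ended near (8.6, 1.1).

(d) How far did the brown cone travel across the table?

0.9

From (9.5, 3.0) to (8.8, 2.5), the brown cone covered √(0.7² + 0.5²) ≈ 0.9 units.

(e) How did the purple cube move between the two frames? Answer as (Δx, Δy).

(0.7, -0.2)

The purple cube was at about (6.2, 5.0) and moved to about (6.9, 4.8).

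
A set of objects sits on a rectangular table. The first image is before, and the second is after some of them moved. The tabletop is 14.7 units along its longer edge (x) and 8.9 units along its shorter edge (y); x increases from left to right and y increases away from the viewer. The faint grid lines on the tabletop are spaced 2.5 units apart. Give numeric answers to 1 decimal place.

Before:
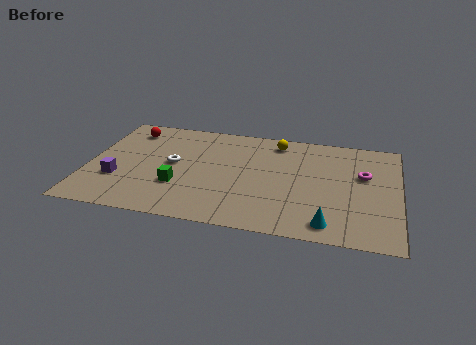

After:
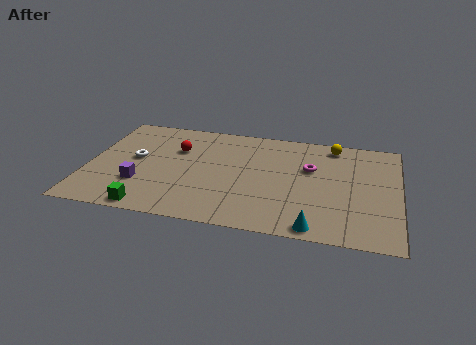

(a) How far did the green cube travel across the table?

2.4

From (4.4, 2.9) to (3.2, 0.8), the green cube covered √(1.2² + 2.1²) ≈ 2.4 units.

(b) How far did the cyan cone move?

0.7

The cyan cone was near (11.5, 1.2) before and (10.9, 0.8) after, so it travelled √(0.6² + 0.4²) ≈ 0.7 units.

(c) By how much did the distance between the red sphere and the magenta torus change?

-5.0

The distance was about 11.4 in the first image and 6.4 in the second, so they moved 5.0 units closer together.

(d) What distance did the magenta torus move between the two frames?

2.5

The magenta torus was near (13.0, 5.5) before and (10.5, 5.6) after, so it travelled √(2.5² + 0.1²) ≈ 2.5 units.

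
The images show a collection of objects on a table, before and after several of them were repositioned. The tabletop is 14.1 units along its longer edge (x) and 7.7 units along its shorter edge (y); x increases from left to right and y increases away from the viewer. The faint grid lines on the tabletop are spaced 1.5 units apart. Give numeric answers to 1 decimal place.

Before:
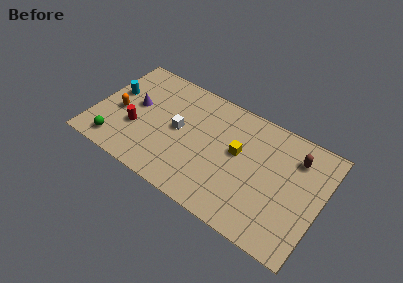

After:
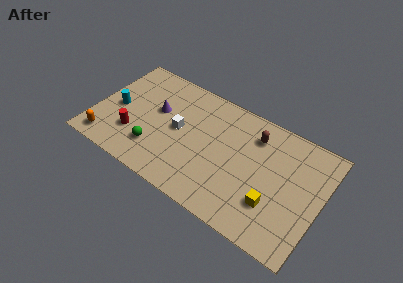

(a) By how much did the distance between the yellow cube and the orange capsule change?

+2.9

Before: roughly 7.5 units apart; after: 10.4. That's 2.9 units further apart.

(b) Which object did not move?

the white cube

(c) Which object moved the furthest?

the yellow cube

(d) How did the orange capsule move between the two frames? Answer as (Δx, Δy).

(-0.4, -2.3)

The orange capsule started near (1.5, 3.4) and ended near (1.1, 1.1).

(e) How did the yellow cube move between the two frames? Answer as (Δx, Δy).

(2.5, -2.1)

From the two frames, the yellow cube sits at roughly (8.9, 4.4) before and (11.4, 2.3) after.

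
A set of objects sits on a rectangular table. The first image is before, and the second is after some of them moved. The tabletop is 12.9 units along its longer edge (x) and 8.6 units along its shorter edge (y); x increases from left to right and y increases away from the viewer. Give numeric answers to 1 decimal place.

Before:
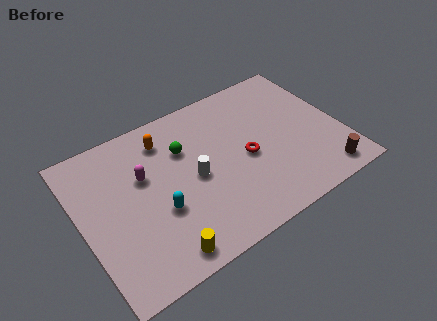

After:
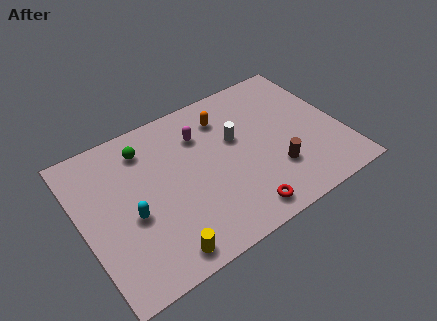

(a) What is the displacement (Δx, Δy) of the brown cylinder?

(-2.2, 1.4)

The brown cylinder started near (11.5, 1.1) and ended near (9.3, 2.5).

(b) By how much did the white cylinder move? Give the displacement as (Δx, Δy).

(2.3, 1.1)

The white cylinder was at about (5.5, 4.1) and moved to about (7.8, 5.2).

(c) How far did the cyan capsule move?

1.4

The cyan capsule moved from about (3.6, 3.2) to (2.3, 3.6), a distance of √(1.3² + 0.4²) ≈ 1.4.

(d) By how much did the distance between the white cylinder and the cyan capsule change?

+3.6

The distance was about 2.1 in the first image and 5.7 in the second, so they moved 3.6 units further apart.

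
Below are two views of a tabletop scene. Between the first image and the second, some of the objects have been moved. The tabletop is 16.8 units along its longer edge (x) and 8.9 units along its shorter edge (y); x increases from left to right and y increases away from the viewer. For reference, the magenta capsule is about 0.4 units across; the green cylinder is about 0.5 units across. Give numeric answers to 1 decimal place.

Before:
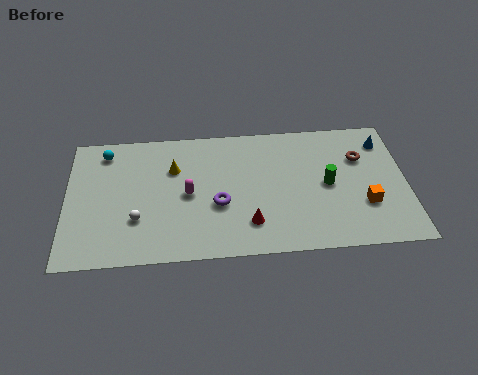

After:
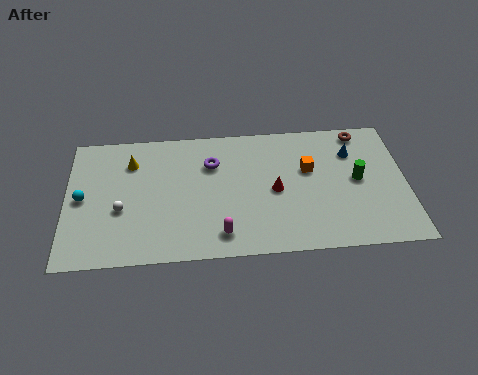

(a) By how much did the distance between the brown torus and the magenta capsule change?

+0.8

Before: roughly 8.8 units apart; after: 9.6. That's 0.8 units further apart.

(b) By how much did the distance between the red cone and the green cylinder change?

-0.4

Before: roughly 4.5 units apart; after: 4.1. That's 0.4 units closer together.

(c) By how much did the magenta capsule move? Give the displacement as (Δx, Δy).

(1.6, -2.8)

The magenta capsule was at about (6.0, 4.3) and moved to about (7.6, 1.5).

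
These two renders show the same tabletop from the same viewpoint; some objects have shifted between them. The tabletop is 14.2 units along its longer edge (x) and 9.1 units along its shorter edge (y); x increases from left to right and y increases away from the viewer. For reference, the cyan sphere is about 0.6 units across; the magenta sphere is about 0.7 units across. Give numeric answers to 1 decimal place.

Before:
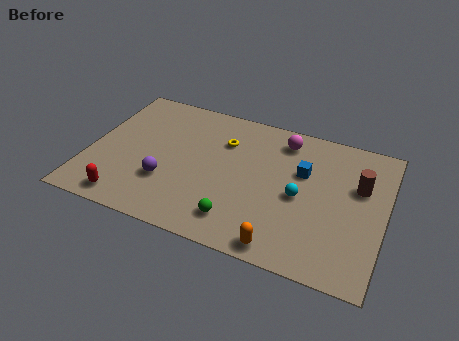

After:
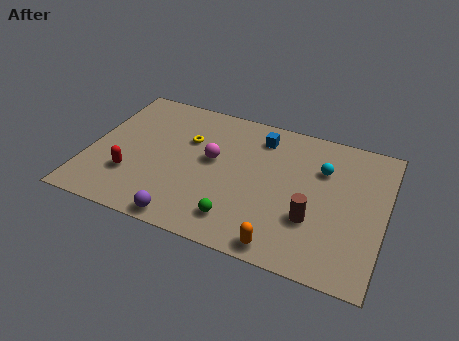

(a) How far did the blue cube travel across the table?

2.7

The blue cube moved from about (10.2, 5.8) to (8.0, 7.4), a distance of √(2.2² + 1.6²) ≈ 2.7.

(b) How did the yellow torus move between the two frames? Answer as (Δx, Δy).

(-1.7, -0.5)

The yellow torus started near (6.3, 6.5) and ended near (4.6, 6.0).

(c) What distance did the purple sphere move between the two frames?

2.4

From (3.9, 2.9) to (5.1, 0.8), the purple sphere covered √(1.2² + 2.1²) ≈ 2.4 units.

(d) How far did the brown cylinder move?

3.4

From (12.9, 5.8) to (10.9, 3.0), the brown cylinder covered √(2.0² + 2.8²) ≈ 3.4 units.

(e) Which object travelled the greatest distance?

the magenta sphere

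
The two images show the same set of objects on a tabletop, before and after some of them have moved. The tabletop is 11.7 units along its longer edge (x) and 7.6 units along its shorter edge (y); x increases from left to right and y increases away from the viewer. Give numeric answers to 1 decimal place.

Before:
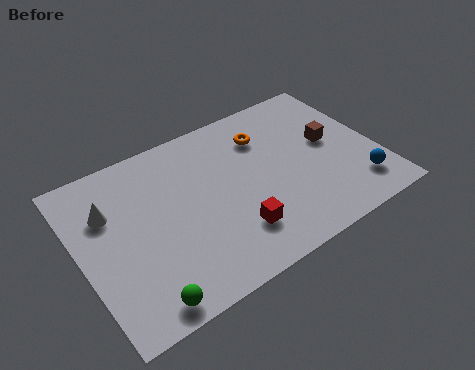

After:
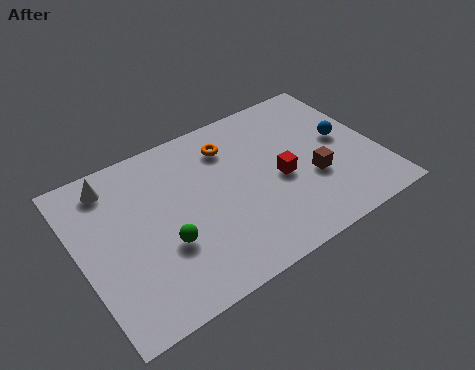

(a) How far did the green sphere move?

2.2

From (1.9, 0.8) to (3.1, 2.7), the green sphere covered √(1.2² + 1.9²) ≈ 2.2 units.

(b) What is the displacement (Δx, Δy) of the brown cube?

(-1.0, -1.4)

The brown cube was at about (10.0, 4.2) and moved to about (9.0, 2.8).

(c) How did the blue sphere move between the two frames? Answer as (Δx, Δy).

(-0.1, 2.5)

From the two frames, the blue sphere sits at roughly (10.6, 1.6) before and (10.5, 4.1) after.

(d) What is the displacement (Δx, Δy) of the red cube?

(2.1, 1.5)

From the two frames, the red cube sits at roughly (5.7, 1.9) before and (7.8, 3.4) after.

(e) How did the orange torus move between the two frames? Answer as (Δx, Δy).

(-1.4, 0.2)

From the two frames, the orange torus sits at roughly (7.6, 5.7) before and (6.2, 5.9) after.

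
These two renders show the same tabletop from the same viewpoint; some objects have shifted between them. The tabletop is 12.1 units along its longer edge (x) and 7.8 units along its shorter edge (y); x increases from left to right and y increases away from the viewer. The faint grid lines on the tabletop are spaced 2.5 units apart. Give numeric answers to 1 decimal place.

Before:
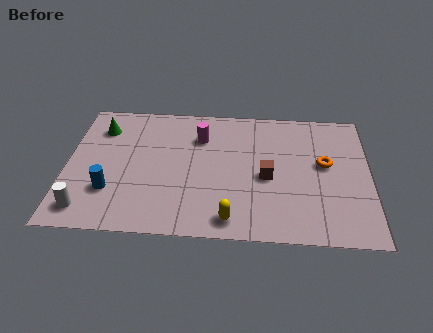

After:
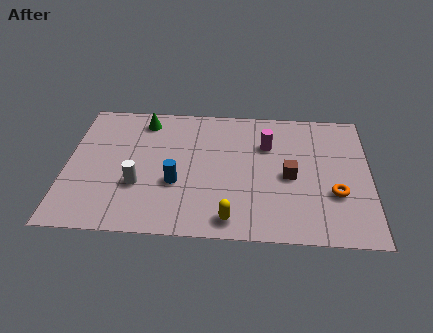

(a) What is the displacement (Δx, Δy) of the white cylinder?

(2.0, 1.5)

From the two frames, the white cylinder sits at roughly (0.9, 1.2) before and (2.9, 2.7) after.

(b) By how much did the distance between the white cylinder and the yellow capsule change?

-1.6

The distance was about 5.7 in the first image and 4.1 in the second, so they moved 1.6 units closer together.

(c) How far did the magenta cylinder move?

2.7

The magenta cylinder was near (5.3, 5.7) before and (8.0, 5.4) after, so it travelled √(2.7² + 0.3²) ≈ 2.7 units.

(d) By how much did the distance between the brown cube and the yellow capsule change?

+0.6

Before: roughly 2.9 units apart; after: 3.5. That's 0.6 units further apart.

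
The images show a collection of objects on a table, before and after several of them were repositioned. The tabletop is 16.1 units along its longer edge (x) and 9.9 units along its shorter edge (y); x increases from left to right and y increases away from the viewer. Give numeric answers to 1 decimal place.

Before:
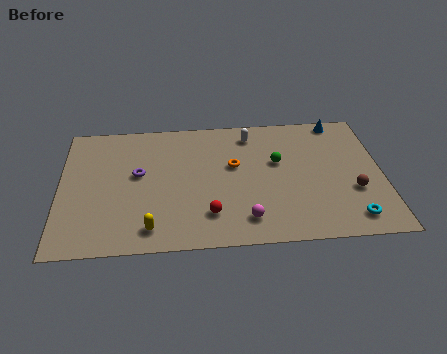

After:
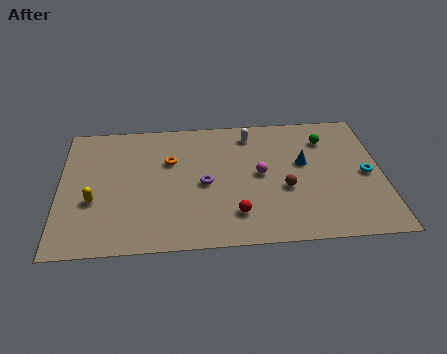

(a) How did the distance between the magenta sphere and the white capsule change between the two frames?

-3.3

The distance was about 6.5 in the first image and 3.2 in the second, so they moved 3.3 units closer together.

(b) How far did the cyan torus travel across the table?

3.3

From (14.4, 1.5) to (15.3, 4.7), the cyan torus covered √(0.9² + 3.2²) ≈ 3.3 units.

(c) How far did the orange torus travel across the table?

3.3

The orange torus moved from about (8.7, 5.9) to (5.5, 6.5), a distance of √(3.2² + 0.6²) ≈ 3.3.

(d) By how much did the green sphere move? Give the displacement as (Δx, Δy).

(2.5, 1.6)

The green sphere started near (10.9, 6.0) and ended near (13.4, 7.6).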